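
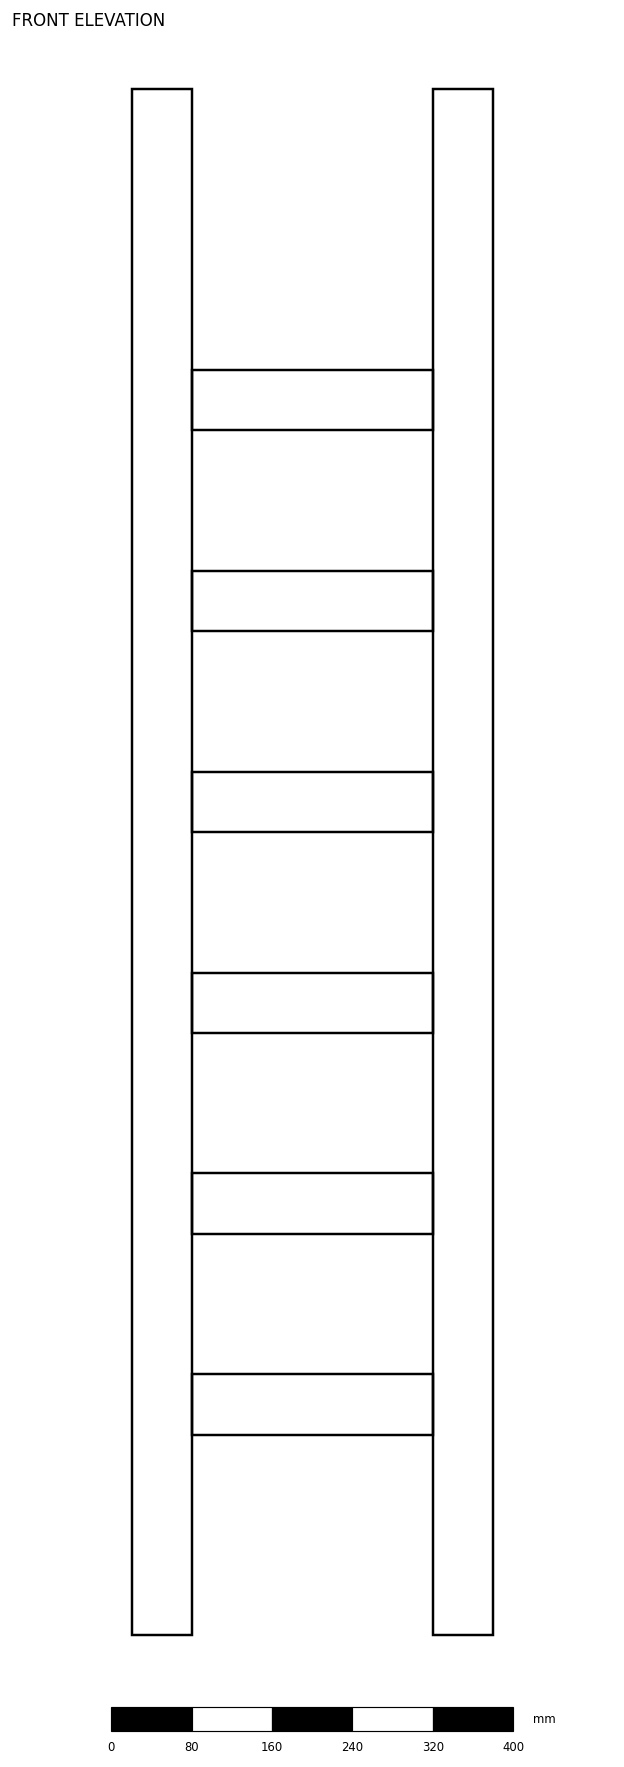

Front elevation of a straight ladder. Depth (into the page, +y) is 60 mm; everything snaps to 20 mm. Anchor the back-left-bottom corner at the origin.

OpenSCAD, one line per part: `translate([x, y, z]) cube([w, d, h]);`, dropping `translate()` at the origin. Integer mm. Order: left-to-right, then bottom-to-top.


cube([60, 60, 1540]);
translate([60, 0, 200]) cube([240, 60, 60]);
translate([60, 0, 400]) cube([240, 60, 60]);
translate([60, 0, 600]) cube([240, 60, 60]);
translate([60, 0, 800]) cube([240, 60, 60]);
translate([60, 0, 1000]) cube([240, 60, 60]);
translate([60, 0, 1200]) cube([240, 60, 60]);
translate([300, 0, 0]) cube([60, 60, 1540]);


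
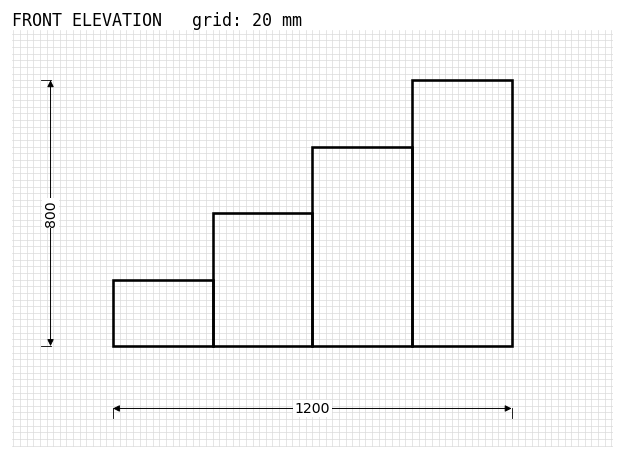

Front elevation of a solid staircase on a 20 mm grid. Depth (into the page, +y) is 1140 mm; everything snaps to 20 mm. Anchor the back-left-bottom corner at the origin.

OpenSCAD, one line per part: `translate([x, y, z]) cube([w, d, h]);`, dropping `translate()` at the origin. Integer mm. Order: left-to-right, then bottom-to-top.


cube([300, 1140, 200]);
translate([300, 0, 0]) cube([300, 1140, 400]);
translate([600, 0, 0]) cube([300, 1140, 600]);
translate([900, 0, 0]) cube([300, 1140, 800]);


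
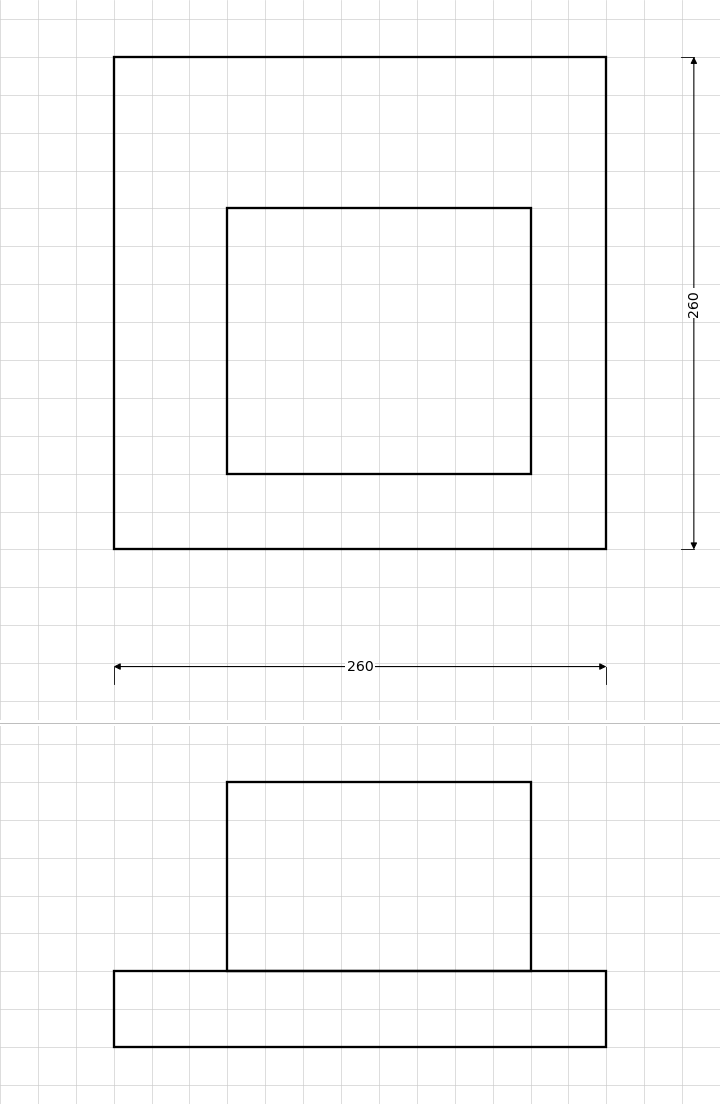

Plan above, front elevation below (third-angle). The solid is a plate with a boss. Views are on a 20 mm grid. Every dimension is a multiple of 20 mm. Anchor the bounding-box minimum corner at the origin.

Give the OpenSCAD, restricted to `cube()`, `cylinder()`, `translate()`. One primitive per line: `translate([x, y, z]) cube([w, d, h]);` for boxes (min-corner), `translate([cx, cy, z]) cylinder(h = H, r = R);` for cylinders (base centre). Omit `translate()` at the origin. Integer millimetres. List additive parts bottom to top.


cube([260, 260, 40]);
translate([60, 40, 40]) cube([160, 140, 100]);


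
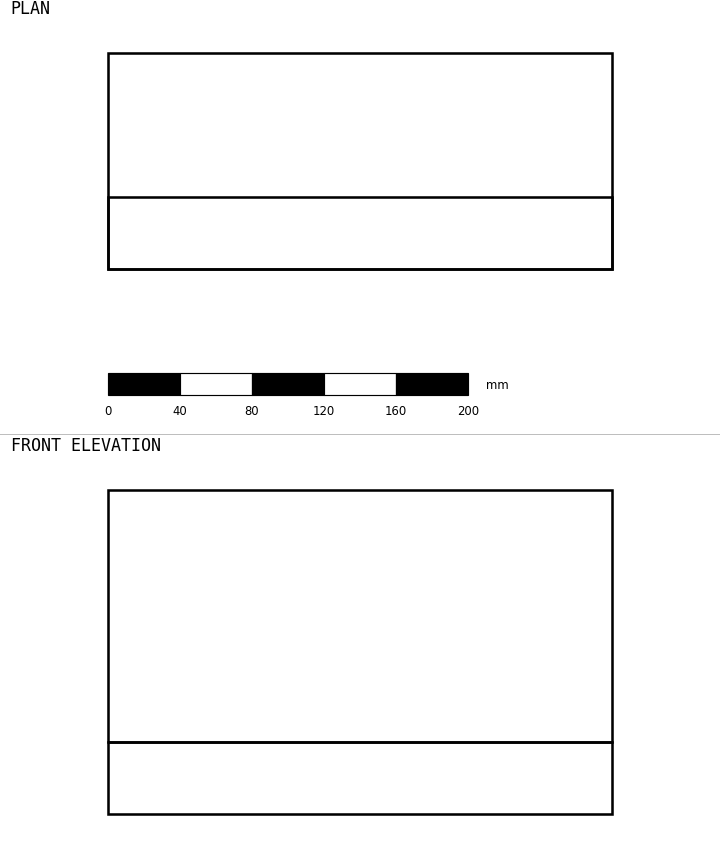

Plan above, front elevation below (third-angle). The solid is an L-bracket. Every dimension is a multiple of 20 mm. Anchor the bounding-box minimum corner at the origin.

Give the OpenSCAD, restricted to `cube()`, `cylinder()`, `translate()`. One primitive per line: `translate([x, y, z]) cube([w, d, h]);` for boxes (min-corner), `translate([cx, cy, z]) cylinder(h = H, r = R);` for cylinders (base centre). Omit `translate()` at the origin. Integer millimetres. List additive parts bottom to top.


cube([280, 120, 40]);
translate([0, 0, 40]) cube([280, 40, 140]);


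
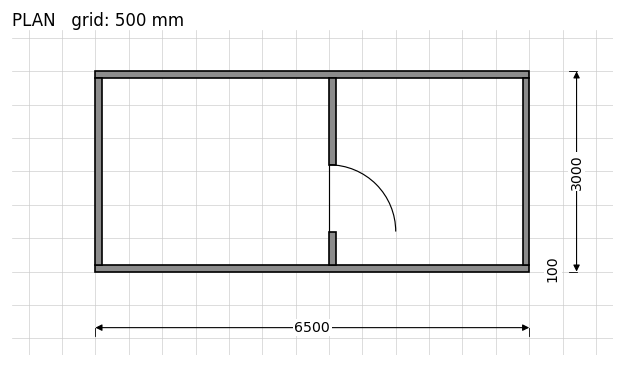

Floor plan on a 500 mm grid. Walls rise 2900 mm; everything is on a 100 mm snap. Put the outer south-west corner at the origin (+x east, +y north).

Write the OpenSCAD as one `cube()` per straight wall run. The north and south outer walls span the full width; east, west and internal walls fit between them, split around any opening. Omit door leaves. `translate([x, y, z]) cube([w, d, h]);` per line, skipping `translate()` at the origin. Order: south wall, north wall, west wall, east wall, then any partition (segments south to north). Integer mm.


cube([6500, 100, 2900]);
translate([0, 2900, 0]) cube([6500, 100, 2900]);
translate([0, 100, 0]) cube([100, 2800, 2900]);
translate([6400, 100, 0]) cube([100, 2800, 2900]);
translate([3500, 100, 0]) cube([100, 500, 2900]);
translate([3500, 1600, 0]) cube([100, 1300, 2900]);


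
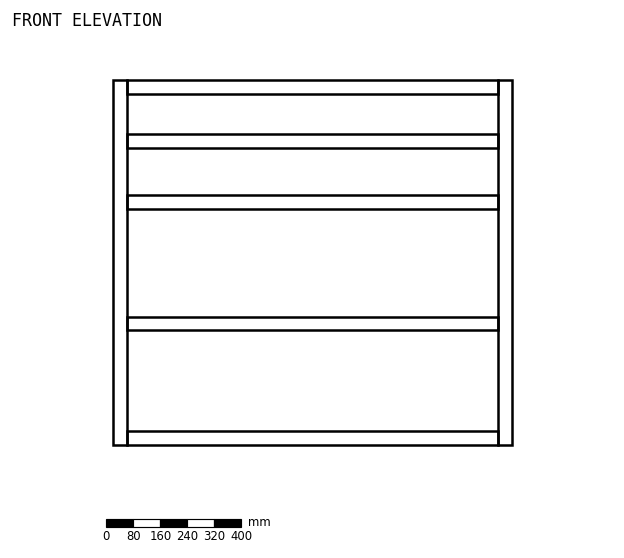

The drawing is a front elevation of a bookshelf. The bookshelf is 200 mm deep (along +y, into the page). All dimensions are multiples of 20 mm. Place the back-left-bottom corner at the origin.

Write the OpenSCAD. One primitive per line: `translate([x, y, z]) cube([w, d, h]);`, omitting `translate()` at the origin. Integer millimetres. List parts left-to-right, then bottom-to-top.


cube([40, 200, 1080]);
translate([40, 0, 0]) cube([1100, 200, 40]);
translate([40, 0, 340]) cube([1100, 200, 40]);
translate([40, 0, 700]) cube([1100, 200, 40]);
translate([40, 0, 880]) cube([1100, 200, 40]);
translate([40, 0, 1040]) cube([1100, 200, 40]);
translate([1140, 0, 0]) cube([40, 200, 1080]);


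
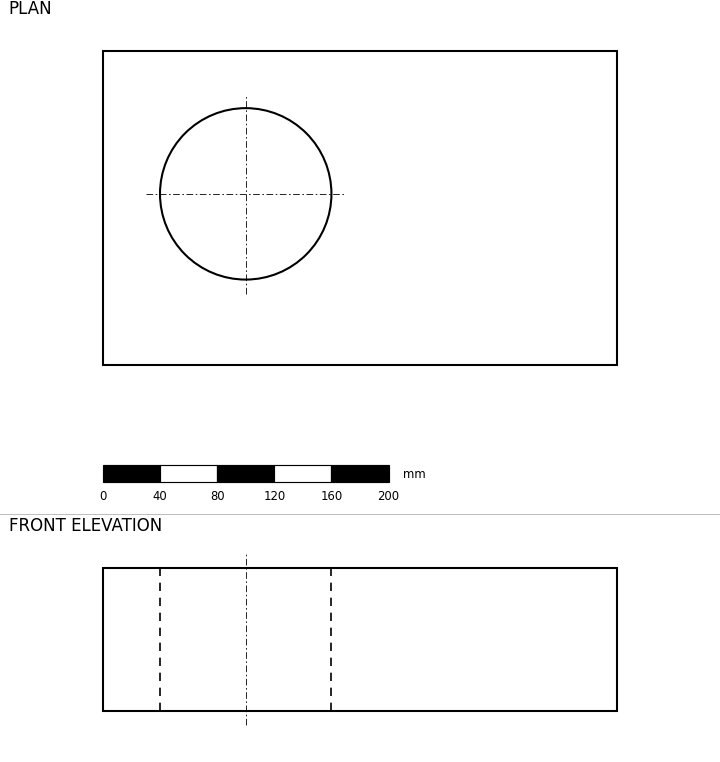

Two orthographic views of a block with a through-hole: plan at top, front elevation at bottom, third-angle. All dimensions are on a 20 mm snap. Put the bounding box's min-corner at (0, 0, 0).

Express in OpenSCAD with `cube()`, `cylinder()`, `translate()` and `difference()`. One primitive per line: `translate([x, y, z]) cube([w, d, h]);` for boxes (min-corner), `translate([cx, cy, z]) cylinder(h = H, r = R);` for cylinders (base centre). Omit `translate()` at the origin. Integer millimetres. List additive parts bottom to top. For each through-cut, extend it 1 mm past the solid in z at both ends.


difference() {
  cube([360, 220, 100]);
  translate([100, 120, -1]) cylinder(h = 102, r = 60);
}


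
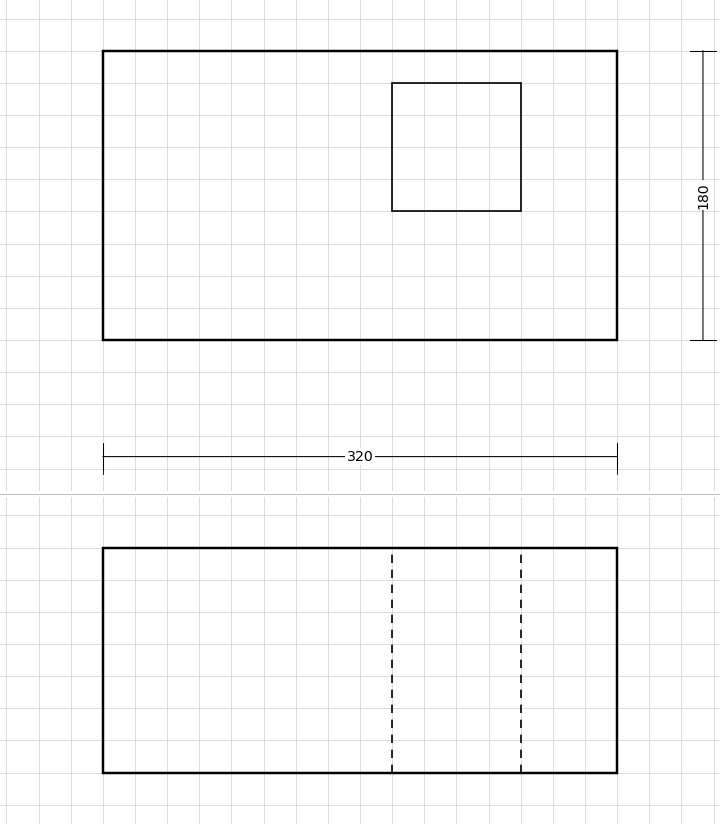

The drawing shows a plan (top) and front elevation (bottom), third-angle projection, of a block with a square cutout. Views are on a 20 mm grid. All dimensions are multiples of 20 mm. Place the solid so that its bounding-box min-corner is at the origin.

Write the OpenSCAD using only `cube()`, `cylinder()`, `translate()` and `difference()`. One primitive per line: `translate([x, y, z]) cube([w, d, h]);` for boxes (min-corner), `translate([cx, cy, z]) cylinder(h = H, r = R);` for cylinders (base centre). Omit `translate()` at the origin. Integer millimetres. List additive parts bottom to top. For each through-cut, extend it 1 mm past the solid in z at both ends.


difference() {
  cube([320, 180, 140]);
  translate([180, 80, -1]) cube([80, 80, 142]);
}


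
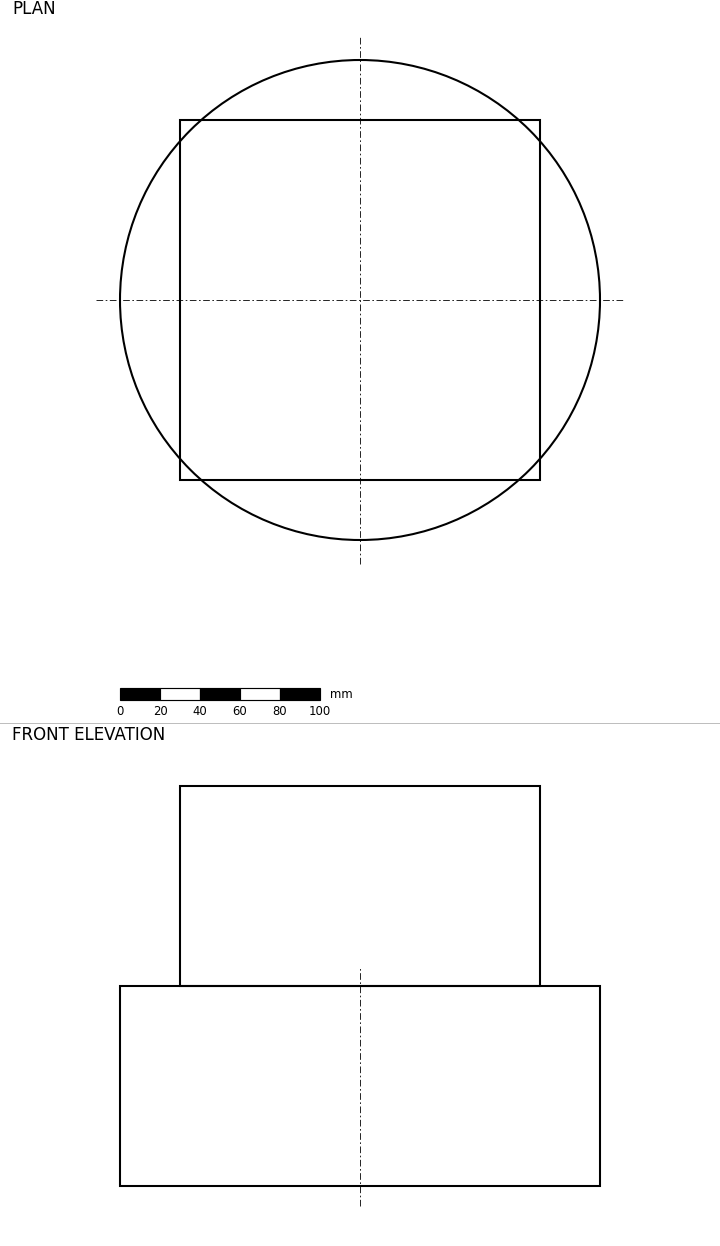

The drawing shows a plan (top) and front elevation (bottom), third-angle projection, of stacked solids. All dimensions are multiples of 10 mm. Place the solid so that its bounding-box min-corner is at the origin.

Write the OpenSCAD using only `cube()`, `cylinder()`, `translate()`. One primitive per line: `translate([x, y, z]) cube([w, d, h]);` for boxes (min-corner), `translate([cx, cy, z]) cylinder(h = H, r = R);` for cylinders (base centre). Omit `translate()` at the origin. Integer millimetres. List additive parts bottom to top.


translate([120, 120, 0]) cylinder(h = 100, r = 120);
translate([30, 30, 100]) cube([180, 180, 100]);


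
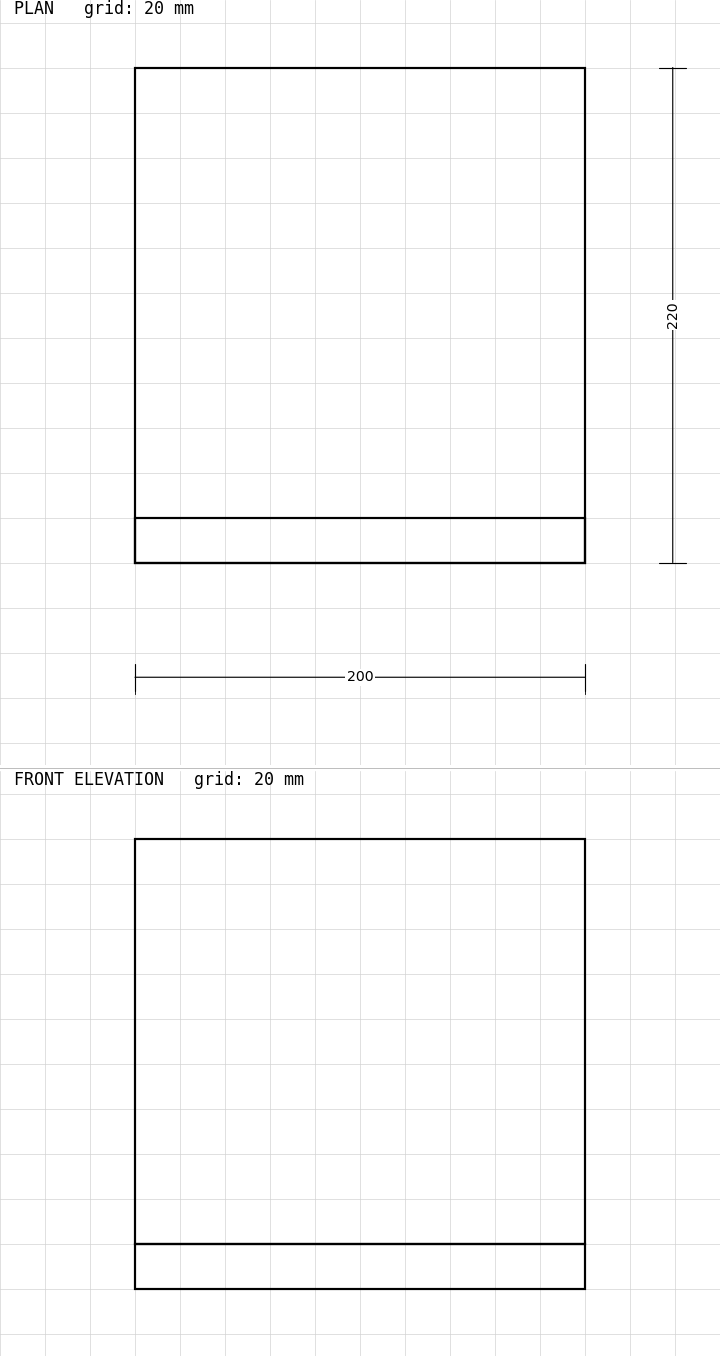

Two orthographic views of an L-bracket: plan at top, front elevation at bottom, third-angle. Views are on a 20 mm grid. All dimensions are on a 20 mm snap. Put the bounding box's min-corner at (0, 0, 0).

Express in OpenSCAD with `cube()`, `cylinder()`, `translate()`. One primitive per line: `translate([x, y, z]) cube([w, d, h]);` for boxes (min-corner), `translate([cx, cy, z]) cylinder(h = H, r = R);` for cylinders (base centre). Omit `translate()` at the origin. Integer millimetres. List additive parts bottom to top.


cube([200, 220, 20]);
translate([0, 0, 20]) cube([200, 20, 180]);


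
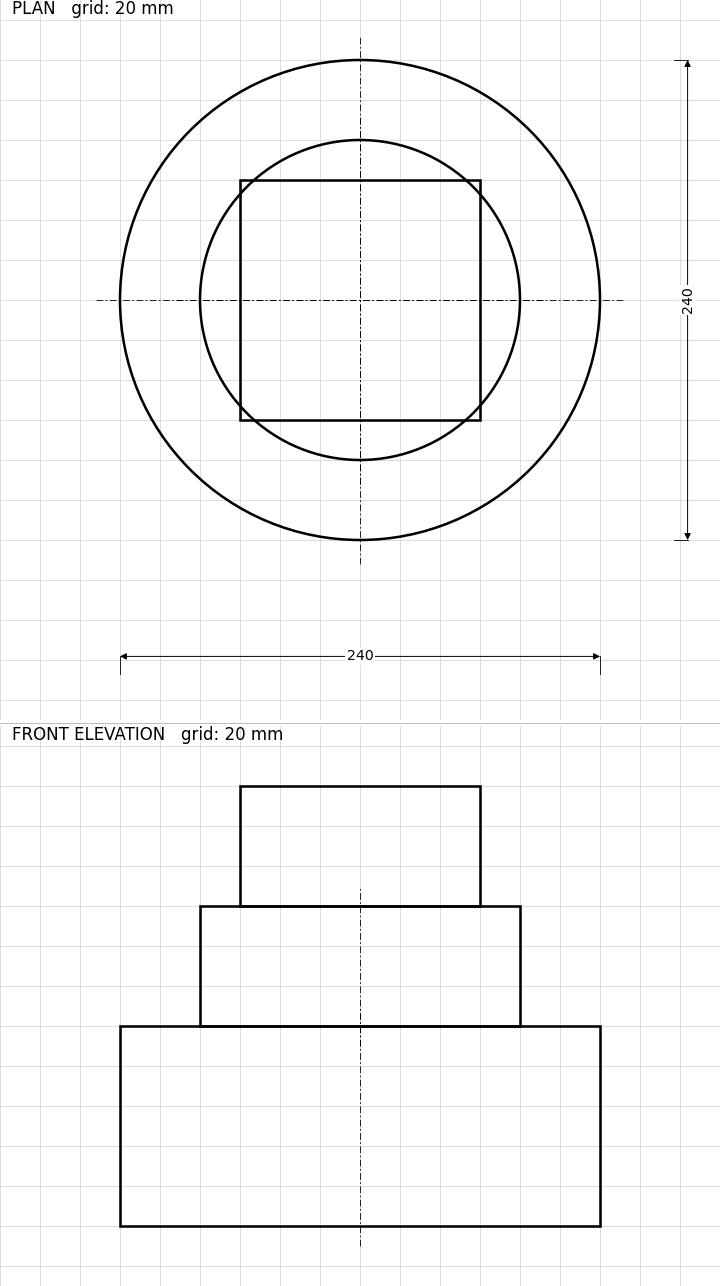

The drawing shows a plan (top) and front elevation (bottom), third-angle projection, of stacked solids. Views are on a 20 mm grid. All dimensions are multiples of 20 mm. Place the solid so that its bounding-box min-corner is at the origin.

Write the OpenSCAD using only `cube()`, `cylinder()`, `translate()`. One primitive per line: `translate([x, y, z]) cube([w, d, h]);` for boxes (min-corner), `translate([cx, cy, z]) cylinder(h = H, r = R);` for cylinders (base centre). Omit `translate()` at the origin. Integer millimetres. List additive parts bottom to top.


translate([120, 120, 0]) cylinder(h = 100, r = 120);
translate([120, 120, 100]) cylinder(h = 60, r = 80);
translate([60, 60, 160]) cube([120, 120, 60]);


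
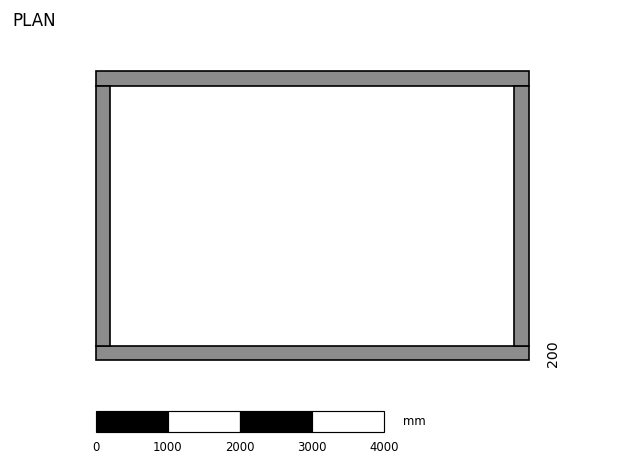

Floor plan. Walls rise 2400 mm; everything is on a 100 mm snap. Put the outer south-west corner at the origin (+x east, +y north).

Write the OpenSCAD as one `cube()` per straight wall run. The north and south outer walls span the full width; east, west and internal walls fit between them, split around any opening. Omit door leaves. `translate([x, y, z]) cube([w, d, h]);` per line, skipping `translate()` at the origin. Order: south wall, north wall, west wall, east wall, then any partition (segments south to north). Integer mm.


cube([6000, 200, 2400]);
translate([0, 3800, 0]) cube([6000, 200, 2400]);
translate([0, 200, 0]) cube([200, 3600, 2400]);
translate([5800, 200, 0]) cube([200, 3600, 2400]);


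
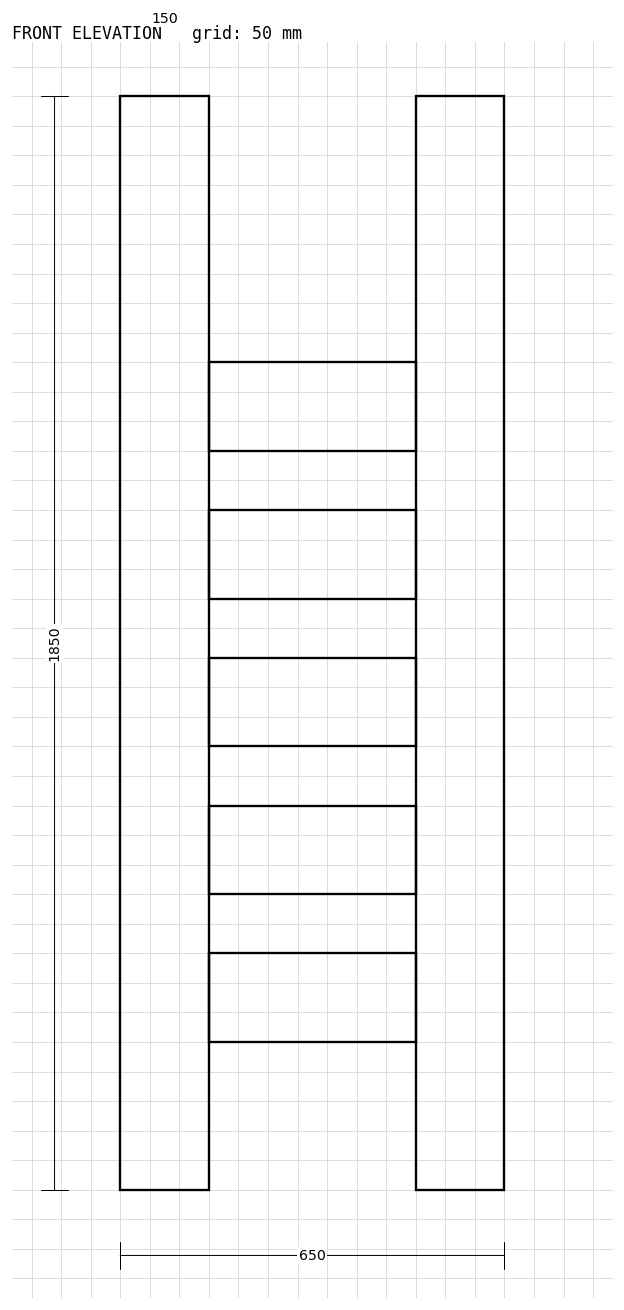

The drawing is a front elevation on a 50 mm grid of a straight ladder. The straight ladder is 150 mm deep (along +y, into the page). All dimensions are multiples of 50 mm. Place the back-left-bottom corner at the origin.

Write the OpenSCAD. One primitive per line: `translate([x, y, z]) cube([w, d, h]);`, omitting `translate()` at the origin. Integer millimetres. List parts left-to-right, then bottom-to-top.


cube([150, 150, 1850]);
translate([150, 0, 250]) cube([350, 150, 150]);
translate([150, 0, 500]) cube([350, 150, 150]);
translate([150, 0, 750]) cube([350, 150, 150]);
translate([150, 0, 1000]) cube([350, 150, 150]);
translate([150, 0, 1250]) cube([350, 150, 150]);
translate([500, 0, 0]) cube([150, 150, 1850]);


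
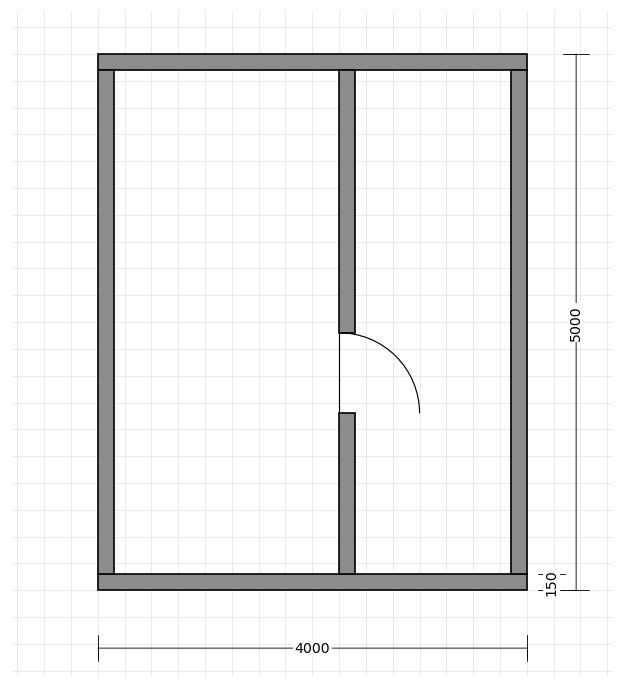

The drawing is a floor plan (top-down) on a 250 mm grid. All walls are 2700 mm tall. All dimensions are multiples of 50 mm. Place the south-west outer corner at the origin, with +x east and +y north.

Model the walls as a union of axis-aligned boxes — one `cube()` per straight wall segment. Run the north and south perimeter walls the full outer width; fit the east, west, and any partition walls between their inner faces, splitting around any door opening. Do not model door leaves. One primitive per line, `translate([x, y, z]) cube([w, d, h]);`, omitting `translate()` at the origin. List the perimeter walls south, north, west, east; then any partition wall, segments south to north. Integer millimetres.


cube([4000, 150, 2700]);
translate([0, 4850, 0]) cube([4000, 150, 2700]);
translate([0, 150, 0]) cube([150, 4700, 2700]);
translate([3850, 150, 0]) cube([150, 4700, 2700]);
translate([2250, 150, 0]) cube([150, 1500, 2700]);
translate([2250, 2400, 0]) cube([150, 2450, 2700]);


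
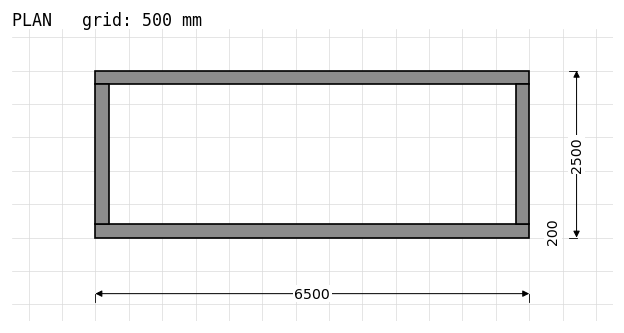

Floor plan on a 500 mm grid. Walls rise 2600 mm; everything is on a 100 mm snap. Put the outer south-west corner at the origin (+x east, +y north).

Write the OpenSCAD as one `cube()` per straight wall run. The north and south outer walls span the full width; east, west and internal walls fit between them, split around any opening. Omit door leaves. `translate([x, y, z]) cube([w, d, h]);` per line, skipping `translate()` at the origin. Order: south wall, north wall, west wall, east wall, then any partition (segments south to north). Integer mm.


cube([6500, 200, 2600]);
translate([0, 2300, 0]) cube([6500, 200, 2600]);
translate([0, 200, 0]) cube([200, 2100, 2600]);
translate([6300, 200, 0]) cube([200, 2100, 2600]);


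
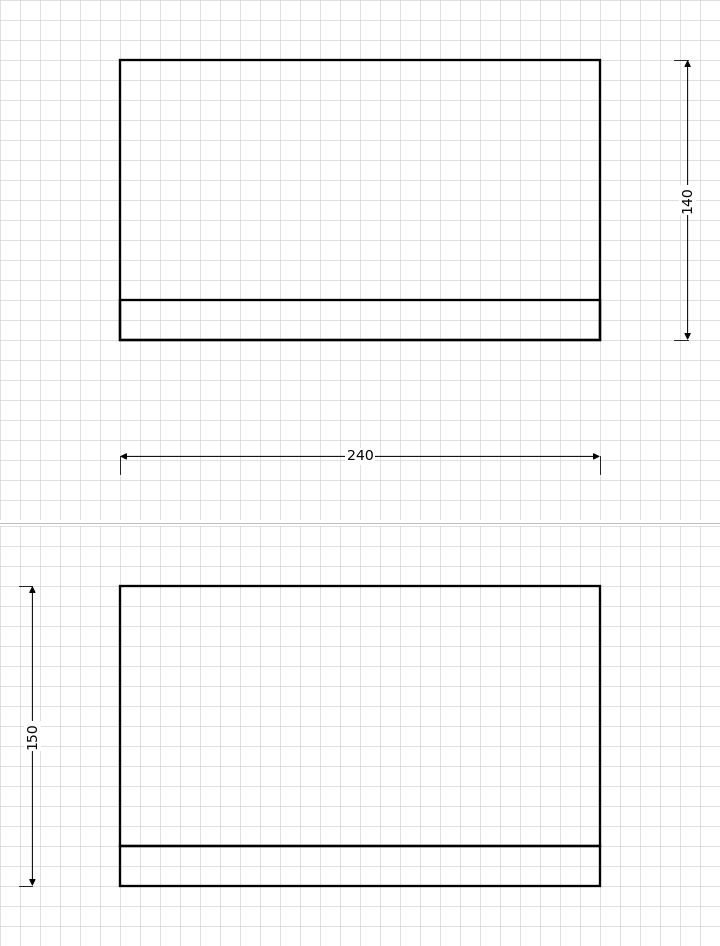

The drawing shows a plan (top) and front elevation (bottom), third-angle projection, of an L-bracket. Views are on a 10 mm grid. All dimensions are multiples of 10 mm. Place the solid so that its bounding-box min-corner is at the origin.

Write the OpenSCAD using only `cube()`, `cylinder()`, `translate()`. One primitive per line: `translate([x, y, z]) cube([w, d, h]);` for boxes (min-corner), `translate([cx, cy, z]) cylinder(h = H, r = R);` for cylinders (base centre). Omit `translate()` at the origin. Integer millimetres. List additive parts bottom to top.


cube([240, 140, 20]);
translate([0, 0, 20]) cube([240, 20, 130]);


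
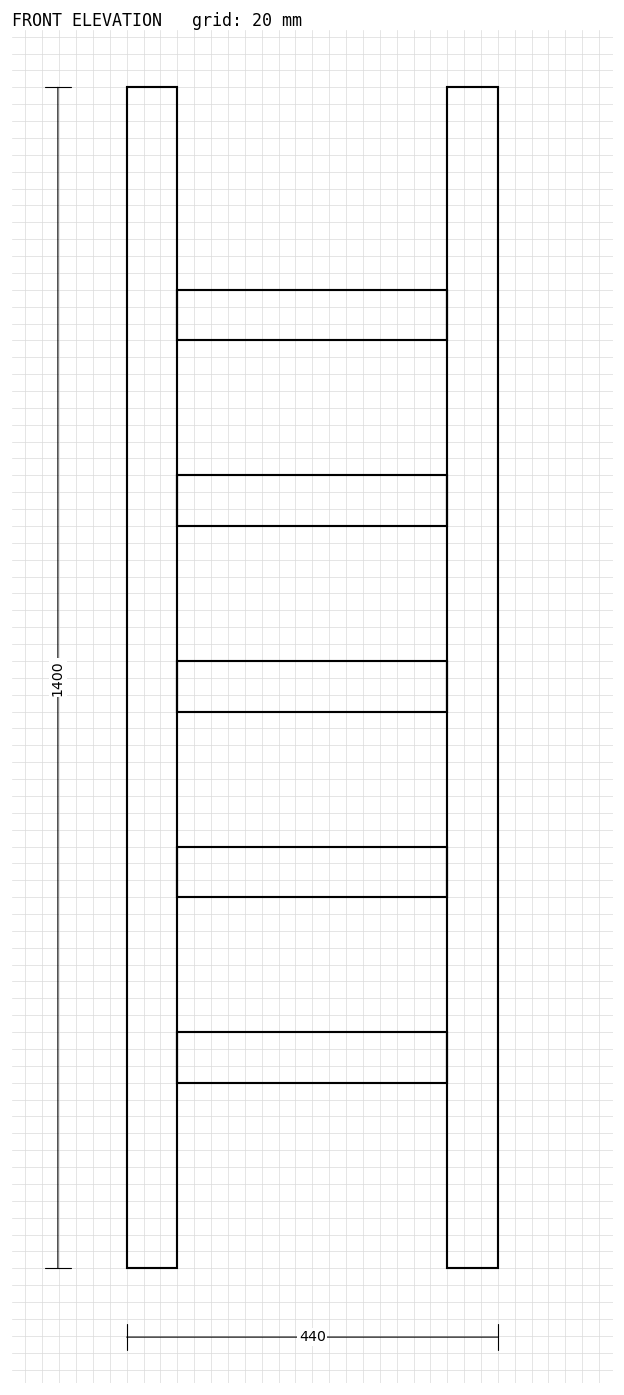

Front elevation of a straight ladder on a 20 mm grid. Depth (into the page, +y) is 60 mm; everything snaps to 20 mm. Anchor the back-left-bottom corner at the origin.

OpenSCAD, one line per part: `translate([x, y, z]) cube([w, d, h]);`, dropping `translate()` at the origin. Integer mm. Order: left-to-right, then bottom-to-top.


cube([60, 60, 1400]);
translate([60, 0, 220]) cube([320, 60, 60]);
translate([60, 0, 440]) cube([320, 60, 60]);
translate([60, 0, 660]) cube([320, 60, 60]);
translate([60, 0, 880]) cube([320, 60, 60]);
translate([60, 0, 1100]) cube([320, 60, 60]);
translate([380, 0, 0]) cube([60, 60, 1400]);


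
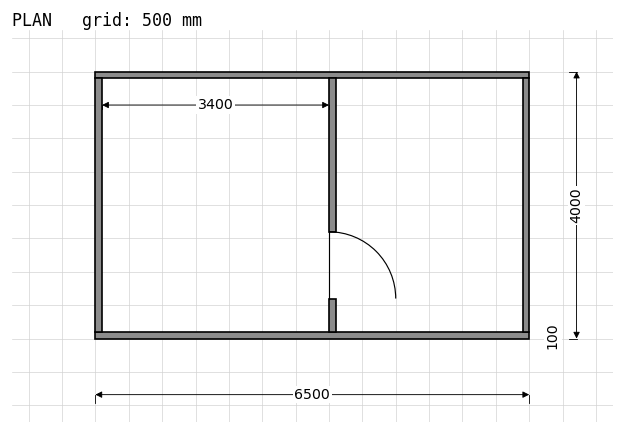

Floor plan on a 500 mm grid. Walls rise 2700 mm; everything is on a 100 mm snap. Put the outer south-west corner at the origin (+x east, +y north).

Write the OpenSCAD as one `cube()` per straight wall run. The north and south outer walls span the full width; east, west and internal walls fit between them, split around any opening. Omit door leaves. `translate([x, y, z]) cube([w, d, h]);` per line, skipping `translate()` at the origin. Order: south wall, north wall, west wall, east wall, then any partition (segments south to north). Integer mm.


cube([6500, 100, 2700]);
translate([0, 3900, 0]) cube([6500, 100, 2700]);
translate([0, 100, 0]) cube([100, 3800, 2700]);
translate([6400, 100, 0]) cube([100, 3800, 2700]);
translate([3500, 100, 0]) cube([100, 500, 2700]);
translate([3500, 1600, 0]) cube([100, 2300, 2700]);


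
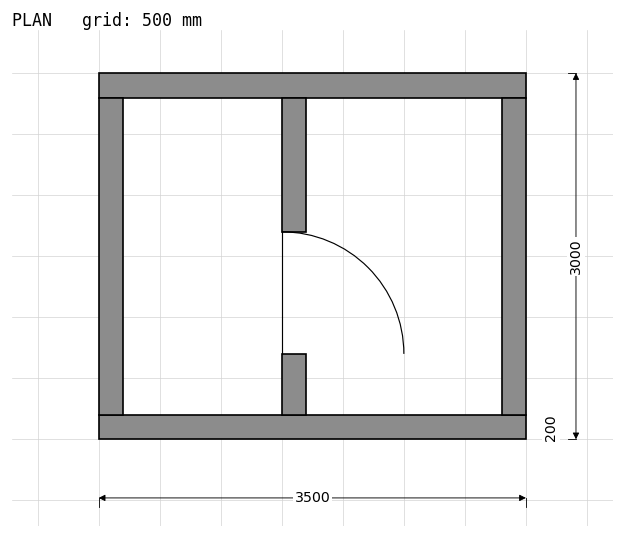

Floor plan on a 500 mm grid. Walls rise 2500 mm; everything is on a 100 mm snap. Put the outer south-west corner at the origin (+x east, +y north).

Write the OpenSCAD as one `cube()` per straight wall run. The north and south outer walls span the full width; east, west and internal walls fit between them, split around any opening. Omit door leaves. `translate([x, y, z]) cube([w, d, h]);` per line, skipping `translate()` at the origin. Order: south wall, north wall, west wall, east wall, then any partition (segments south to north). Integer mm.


cube([3500, 200, 2500]);
translate([0, 2800, 0]) cube([3500, 200, 2500]);
translate([0, 200, 0]) cube([200, 2600, 2500]);
translate([3300, 200, 0]) cube([200, 2600, 2500]);
translate([1500, 200, 0]) cube([200, 500, 2500]);
translate([1500, 1700, 0]) cube([200, 1100, 2500]);


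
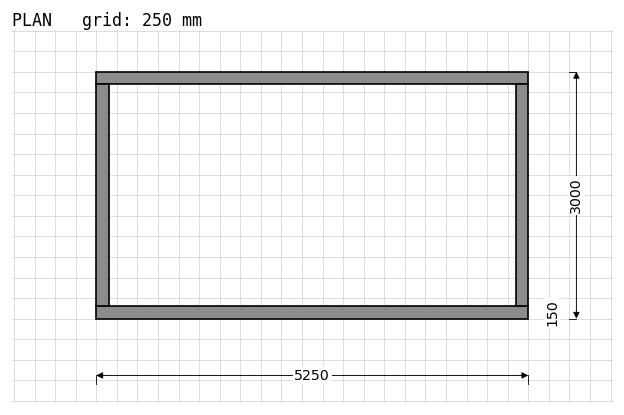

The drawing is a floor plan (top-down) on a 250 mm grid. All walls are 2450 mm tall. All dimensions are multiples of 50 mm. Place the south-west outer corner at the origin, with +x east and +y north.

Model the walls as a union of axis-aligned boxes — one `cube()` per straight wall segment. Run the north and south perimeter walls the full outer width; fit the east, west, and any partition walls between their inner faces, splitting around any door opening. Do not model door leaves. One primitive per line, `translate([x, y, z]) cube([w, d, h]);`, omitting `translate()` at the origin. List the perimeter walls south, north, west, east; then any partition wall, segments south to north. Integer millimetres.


cube([5250, 150, 2450]);
translate([0, 2850, 0]) cube([5250, 150, 2450]);
translate([0, 150, 0]) cube([150, 2700, 2450]);
translate([5100, 150, 0]) cube([150, 2700, 2450]);


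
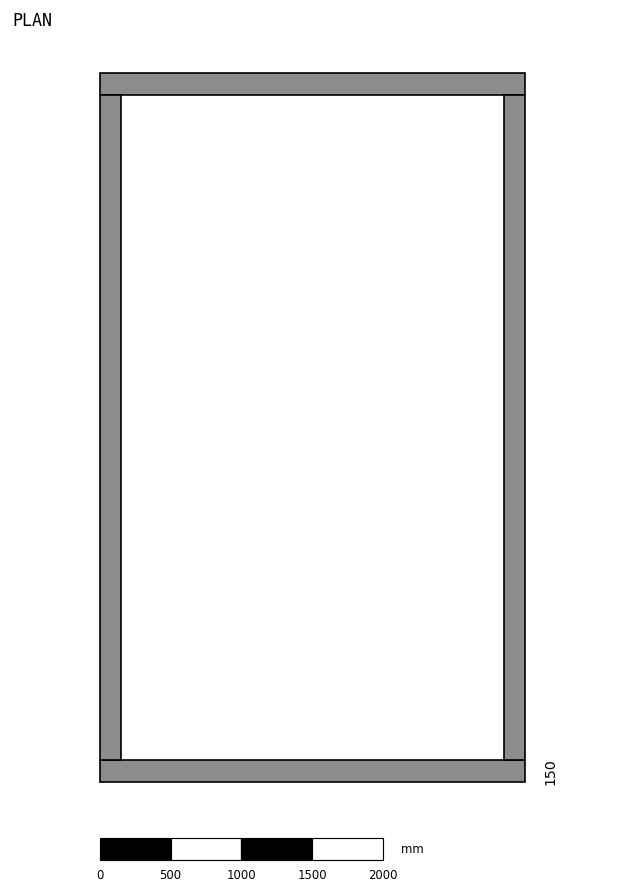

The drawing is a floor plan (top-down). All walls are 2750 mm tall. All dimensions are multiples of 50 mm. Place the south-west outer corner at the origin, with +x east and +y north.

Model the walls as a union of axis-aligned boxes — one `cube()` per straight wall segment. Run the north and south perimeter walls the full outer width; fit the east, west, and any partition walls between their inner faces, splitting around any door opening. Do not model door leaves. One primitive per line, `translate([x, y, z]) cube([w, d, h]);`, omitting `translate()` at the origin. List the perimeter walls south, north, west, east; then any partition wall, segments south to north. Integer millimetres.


cube([3000, 150, 2750]);
translate([0, 4850, 0]) cube([3000, 150, 2750]);
translate([0, 150, 0]) cube([150, 4700, 2750]);
translate([2850, 150, 0]) cube([150, 4700, 2750]);


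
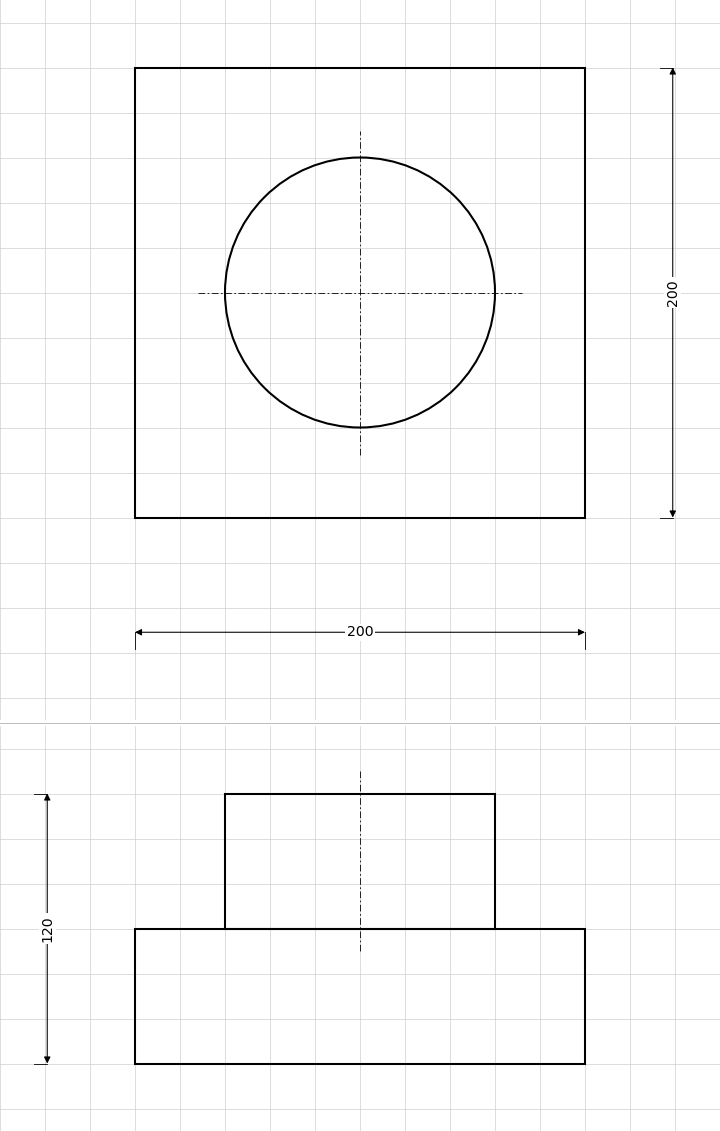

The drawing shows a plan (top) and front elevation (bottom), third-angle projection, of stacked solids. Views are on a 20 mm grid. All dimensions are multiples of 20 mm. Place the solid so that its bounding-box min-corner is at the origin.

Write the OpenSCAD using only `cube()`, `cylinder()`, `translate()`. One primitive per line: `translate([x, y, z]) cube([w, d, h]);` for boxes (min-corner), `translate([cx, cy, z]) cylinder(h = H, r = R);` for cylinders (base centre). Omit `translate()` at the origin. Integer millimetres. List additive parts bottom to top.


cube([200, 200, 60]);
translate([100, 100, 60]) cylinder(h = 60, r = 60);


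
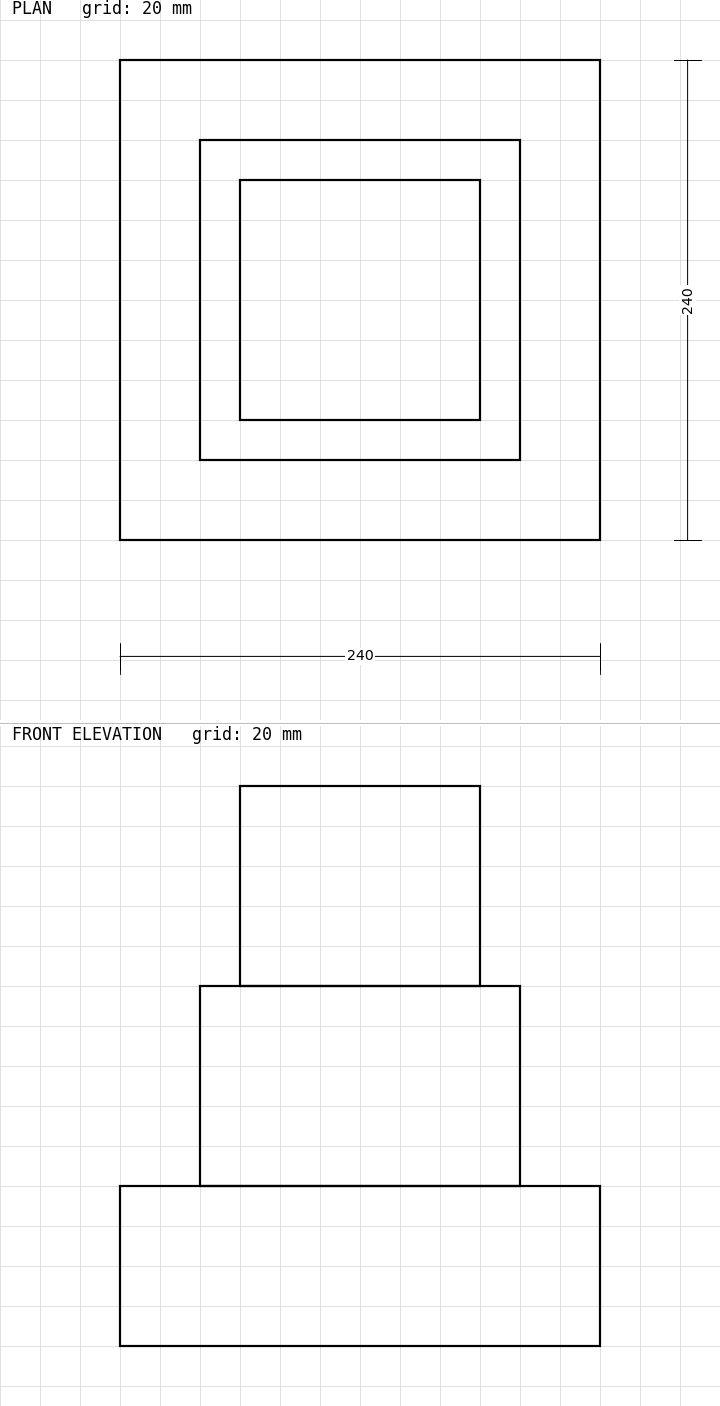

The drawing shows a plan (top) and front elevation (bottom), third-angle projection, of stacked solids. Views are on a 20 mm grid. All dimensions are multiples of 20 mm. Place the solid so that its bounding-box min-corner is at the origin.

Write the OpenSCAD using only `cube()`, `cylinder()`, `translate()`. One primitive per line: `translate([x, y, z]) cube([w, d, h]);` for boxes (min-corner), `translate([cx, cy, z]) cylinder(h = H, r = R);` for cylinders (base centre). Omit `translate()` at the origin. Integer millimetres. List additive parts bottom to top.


cube([240, 240, 80]);
translate([40, 40, 80]) cube([160, 160, 100]);
translate([60, 60, 180]) cube([120, 120, 100]);


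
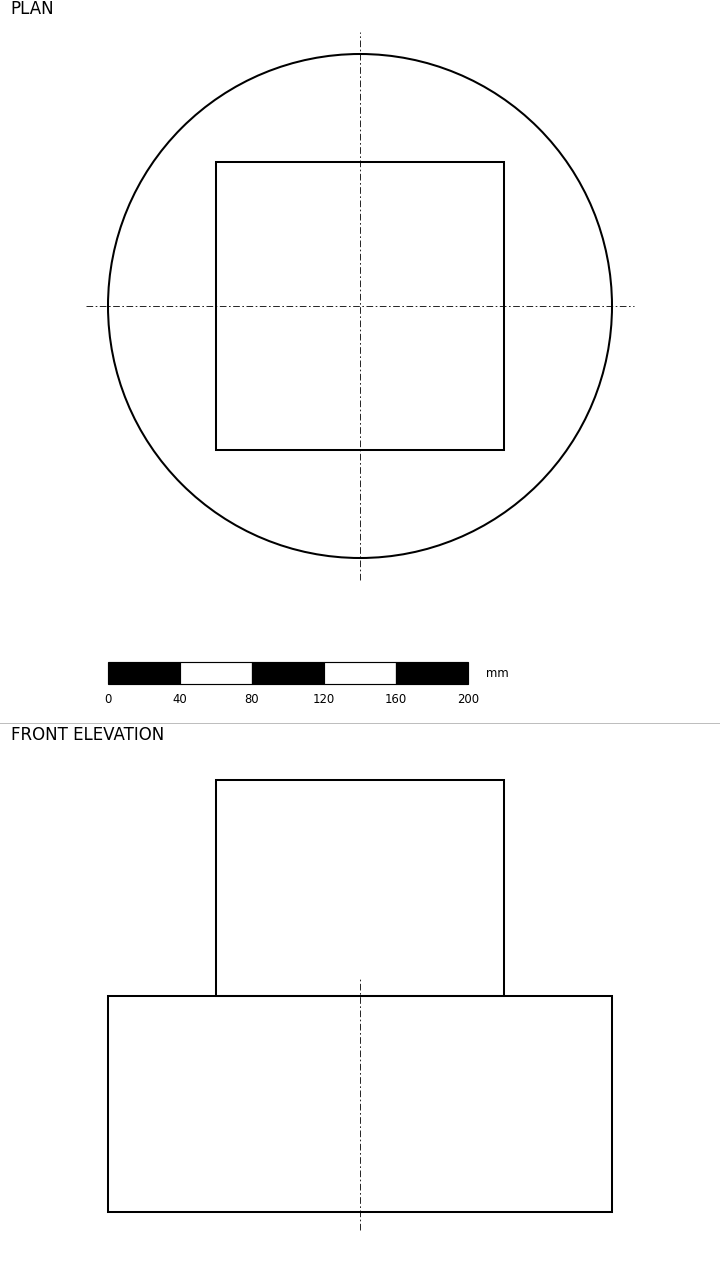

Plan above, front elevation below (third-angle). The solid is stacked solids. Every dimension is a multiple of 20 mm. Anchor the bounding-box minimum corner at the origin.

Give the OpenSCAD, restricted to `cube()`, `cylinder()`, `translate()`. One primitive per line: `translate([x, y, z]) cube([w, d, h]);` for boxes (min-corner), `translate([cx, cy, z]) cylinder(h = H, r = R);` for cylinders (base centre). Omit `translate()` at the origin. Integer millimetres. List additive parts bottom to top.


translate([140, 140, 0]) cylinder(h = 120, r = 140);
translate([60, 60, 120]) cube([160, 160, 120]);


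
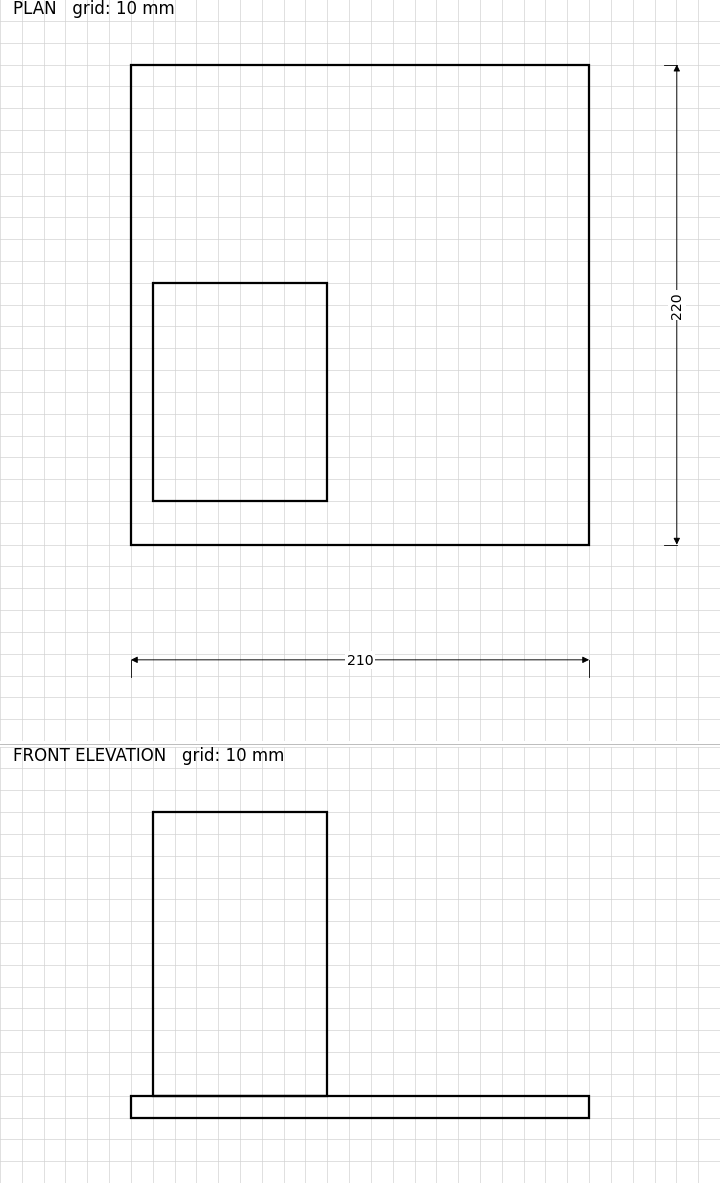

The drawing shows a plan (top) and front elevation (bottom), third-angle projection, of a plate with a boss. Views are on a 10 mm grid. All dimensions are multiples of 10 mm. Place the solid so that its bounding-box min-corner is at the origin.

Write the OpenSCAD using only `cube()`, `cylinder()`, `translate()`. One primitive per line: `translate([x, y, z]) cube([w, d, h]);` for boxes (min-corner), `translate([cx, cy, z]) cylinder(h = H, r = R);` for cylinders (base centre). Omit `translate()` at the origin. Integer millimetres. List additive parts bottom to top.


cube([210, 220, 10]);
translate([10, 20, 10]) cube([80, 100, 130]);


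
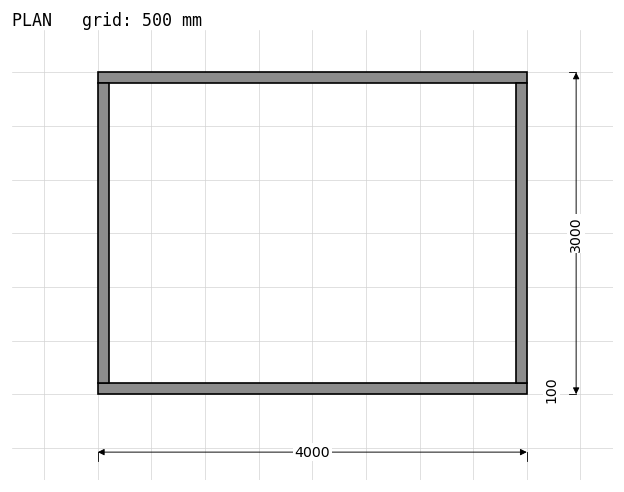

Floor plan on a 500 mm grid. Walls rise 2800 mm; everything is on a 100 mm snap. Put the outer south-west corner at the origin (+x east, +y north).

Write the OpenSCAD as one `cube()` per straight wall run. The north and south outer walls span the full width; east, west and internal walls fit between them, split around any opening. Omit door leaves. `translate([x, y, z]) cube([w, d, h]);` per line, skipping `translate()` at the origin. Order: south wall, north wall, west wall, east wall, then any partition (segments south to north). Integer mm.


cube([4000, 100, 2800]);
translate([0, 2900, 0]) cube([4000, 100, 2800]);
translate([0, 100, 0]) cube([100, 2800, 2800]);
translate([3900, 100, 0]) cube([100, 2800, 2800]);


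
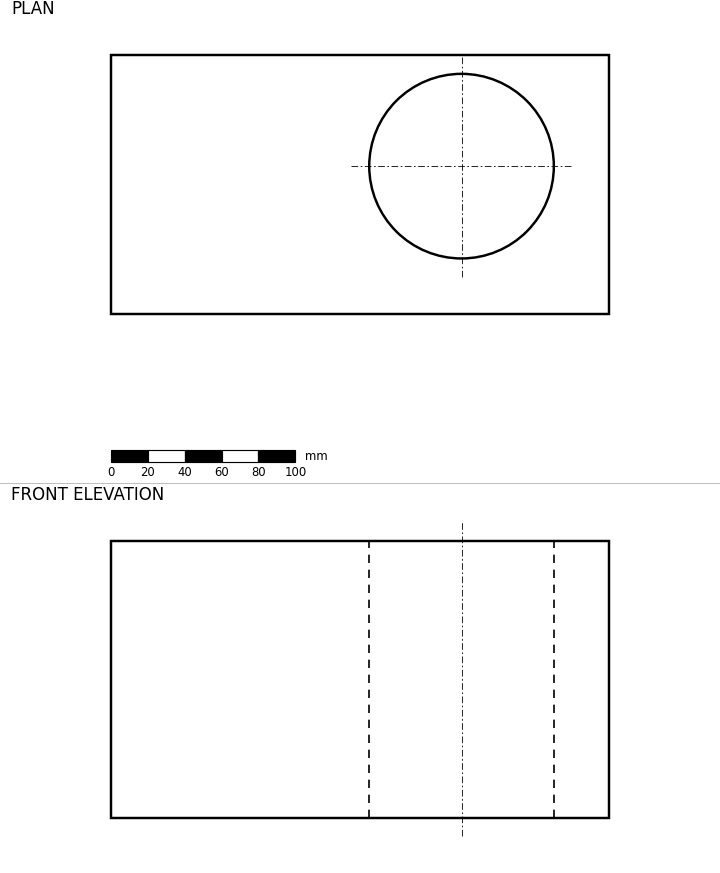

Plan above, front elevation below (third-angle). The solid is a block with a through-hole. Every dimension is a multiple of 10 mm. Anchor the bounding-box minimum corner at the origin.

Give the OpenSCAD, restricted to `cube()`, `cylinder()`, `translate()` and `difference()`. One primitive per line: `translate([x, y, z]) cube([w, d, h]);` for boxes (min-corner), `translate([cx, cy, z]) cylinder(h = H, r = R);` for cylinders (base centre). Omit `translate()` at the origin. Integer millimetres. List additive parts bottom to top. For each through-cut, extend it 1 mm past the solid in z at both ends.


difference() {
  cube([270, 140, 150]);
  translate([190, 80, -1]) cylinder(h = 152, r = 50);
}


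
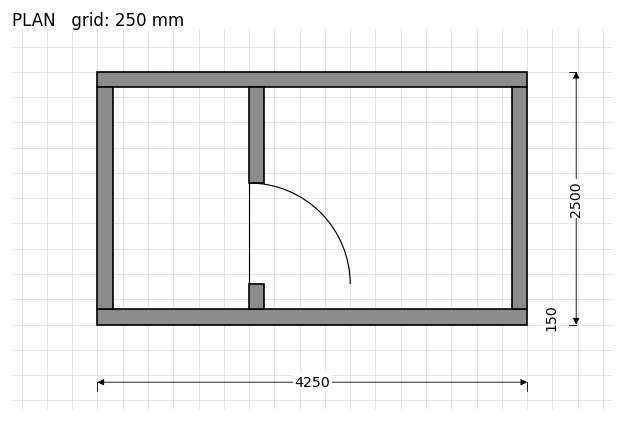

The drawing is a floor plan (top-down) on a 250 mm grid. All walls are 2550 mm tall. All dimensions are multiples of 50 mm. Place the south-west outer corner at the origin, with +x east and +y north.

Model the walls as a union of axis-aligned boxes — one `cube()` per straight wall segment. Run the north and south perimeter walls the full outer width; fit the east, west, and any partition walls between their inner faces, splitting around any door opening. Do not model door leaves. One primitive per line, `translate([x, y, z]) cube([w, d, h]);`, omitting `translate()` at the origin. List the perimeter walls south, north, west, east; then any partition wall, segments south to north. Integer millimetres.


cube([4250, 150, 2550]);
translate([0, 2350, 0]) cube([4250, 150, 2550]);
translate([0, 150, 0]) cube([150, 2200, 2550]);
translate([4100, 150, 0]) cube([150, 2200, 2550]);
translate([1500, 150, 0]) cube([150, 250, 2550]);
translate([1500, 1400, 0]) cube([150, 950, 2550]);


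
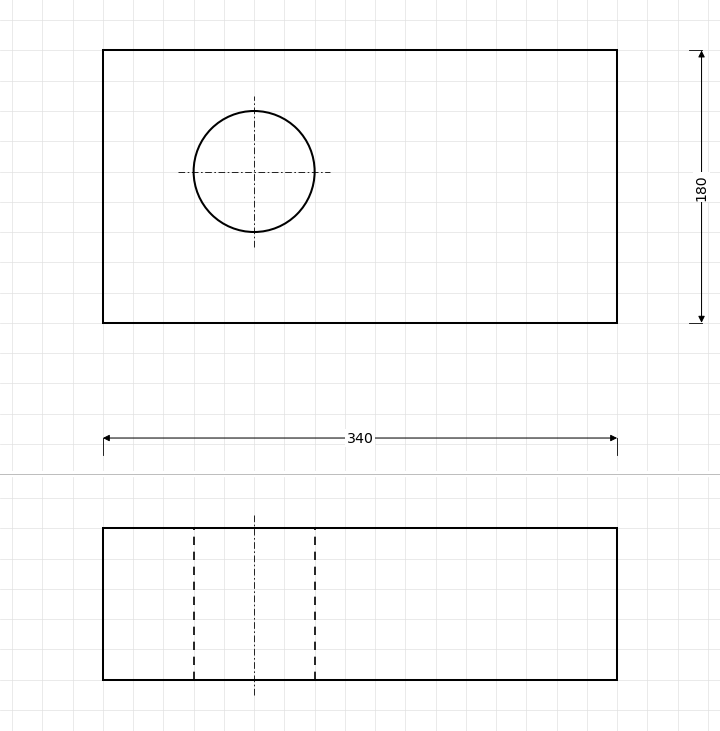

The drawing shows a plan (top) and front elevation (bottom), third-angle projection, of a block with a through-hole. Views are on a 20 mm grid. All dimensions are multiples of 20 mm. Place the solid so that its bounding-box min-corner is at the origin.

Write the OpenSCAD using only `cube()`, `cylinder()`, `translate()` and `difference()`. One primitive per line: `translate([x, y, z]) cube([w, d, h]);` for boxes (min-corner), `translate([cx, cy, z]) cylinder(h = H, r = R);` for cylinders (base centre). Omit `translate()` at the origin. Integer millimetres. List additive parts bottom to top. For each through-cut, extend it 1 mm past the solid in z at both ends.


difference() {
  cube([340, 180, 100]);
  translate([100, 100, -1]) cylinder(h = 102, r = 40);
}


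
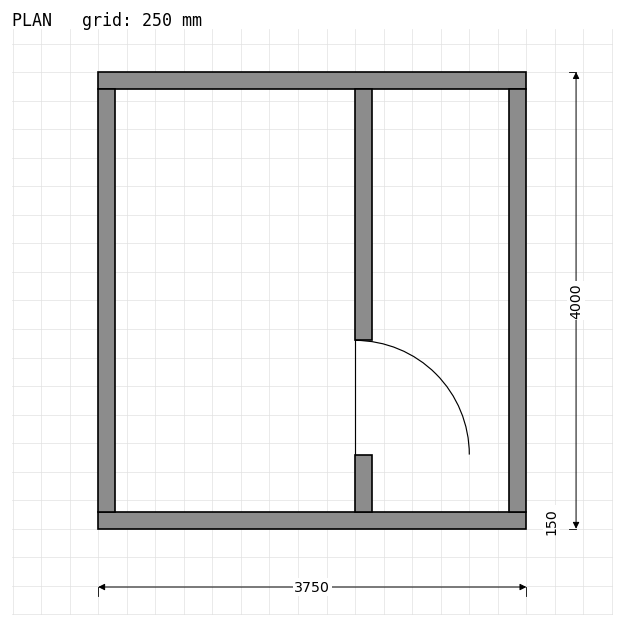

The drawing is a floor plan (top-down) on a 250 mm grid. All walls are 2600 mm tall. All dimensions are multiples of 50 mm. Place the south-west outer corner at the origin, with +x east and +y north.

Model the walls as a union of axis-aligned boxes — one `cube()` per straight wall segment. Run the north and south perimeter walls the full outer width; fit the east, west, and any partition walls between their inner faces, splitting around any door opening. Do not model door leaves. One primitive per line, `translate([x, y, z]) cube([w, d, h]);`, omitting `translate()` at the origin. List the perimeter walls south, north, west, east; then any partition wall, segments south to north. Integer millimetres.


cube([3750, 150, 2600]);
translate([0, 3850, 0]) cube([3750, 150, 2600]);
translate([0, 150, 0]) cube([150, 3700, 2600]);
translate([3600, 150, 0]) cube([150, 3700, 2600]);
translate([2250, 150, 0]) cube([150, 500, 2600]);
translate([2250, 1650, 0]) cube([150, 2200, 2600]);


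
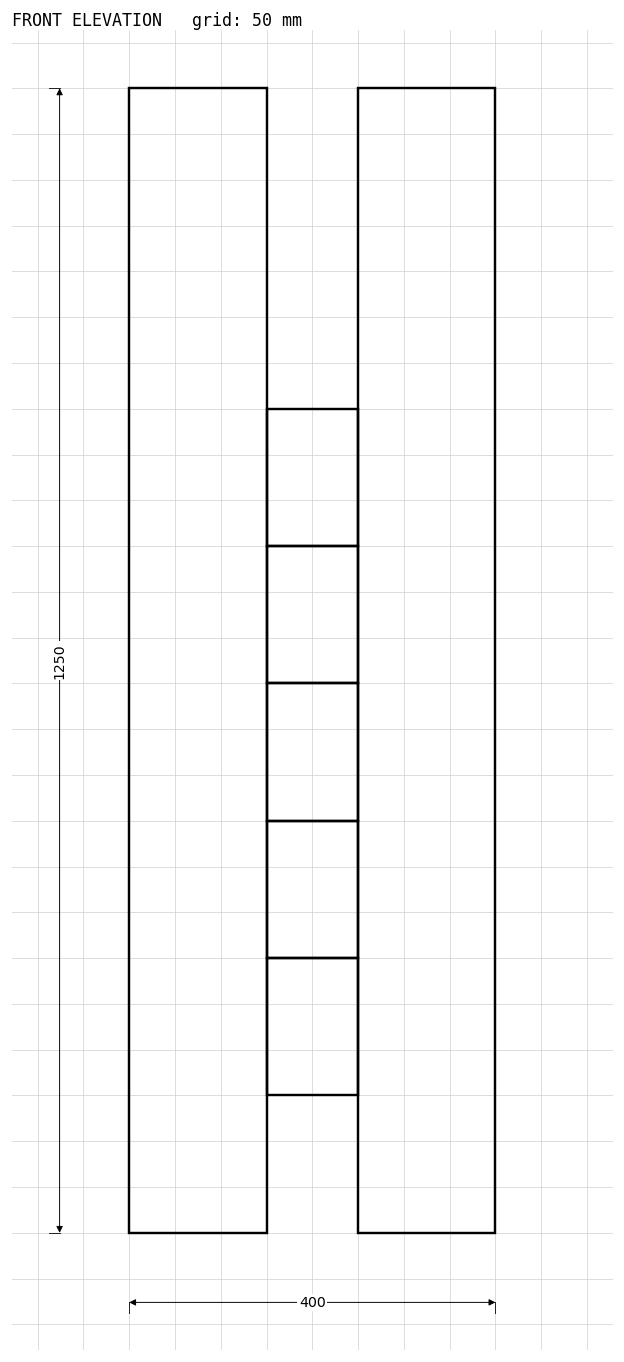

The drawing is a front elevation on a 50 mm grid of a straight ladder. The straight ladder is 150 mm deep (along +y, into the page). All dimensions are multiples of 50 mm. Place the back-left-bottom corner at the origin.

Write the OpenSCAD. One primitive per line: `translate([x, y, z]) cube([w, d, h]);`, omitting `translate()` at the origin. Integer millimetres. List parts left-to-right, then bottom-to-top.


cube([150, 150, 1250]);
translate([150, 0, 150]) cube([100, 150, 150]);
translate([150, 0, 300]) cube([100, 150, 150]);
translate([150, 0, 450]) cube([100, 150, 150]);
translate([150, 0, 600]) cube([100, 150, 150]);
translate([150, 0, 750]) cube([100, 150, 150]);
translate([250, 0, 0]) cube([150, 150, 1250]);


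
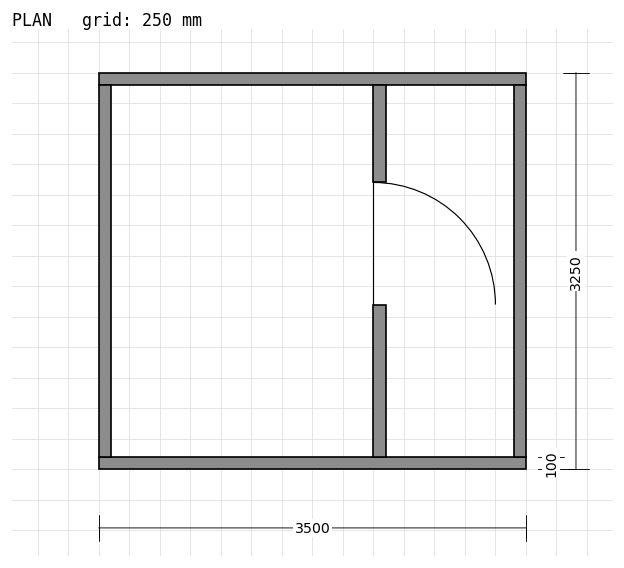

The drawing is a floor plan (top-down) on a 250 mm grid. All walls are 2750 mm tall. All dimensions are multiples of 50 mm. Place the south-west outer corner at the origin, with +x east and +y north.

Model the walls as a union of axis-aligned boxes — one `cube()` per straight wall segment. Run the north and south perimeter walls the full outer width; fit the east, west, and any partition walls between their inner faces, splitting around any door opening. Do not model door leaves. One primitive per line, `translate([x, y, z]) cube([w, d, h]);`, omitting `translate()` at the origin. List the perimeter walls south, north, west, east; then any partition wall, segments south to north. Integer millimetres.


cube([3500, 100, 2750]);
translate([0, 3150, 0]) cube([3500, 100, 2750]);
translate([0, 100, 0]) cube([100, 3050, 2750]);
translate([3400, 100, 0]) cube([100, 3050, 2750]);
translate([2250, 100, 0]) cube([100, 1250, 2750]);
translate([2250, 2350, 0]) cube([100, 800, 2750]);


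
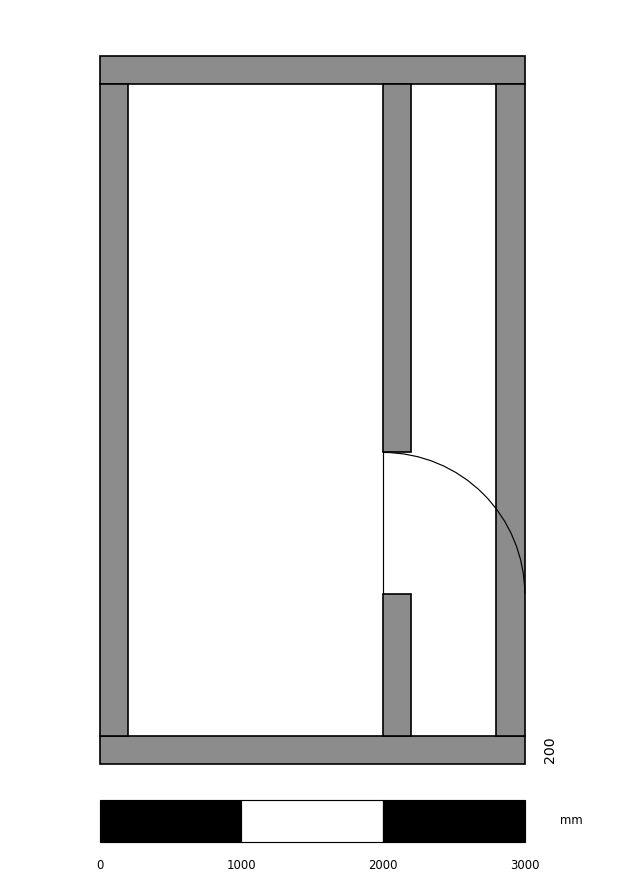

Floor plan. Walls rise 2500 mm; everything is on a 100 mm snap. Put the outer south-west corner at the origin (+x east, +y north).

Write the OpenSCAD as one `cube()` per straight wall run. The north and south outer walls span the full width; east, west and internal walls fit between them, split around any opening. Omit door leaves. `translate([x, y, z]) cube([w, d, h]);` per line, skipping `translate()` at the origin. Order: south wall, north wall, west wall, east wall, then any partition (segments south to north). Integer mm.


cube([3000, 200, 2500]);
translate([0, 4800, 0]) cube([3000, 200, 2500]);
translate([0, 200, 0]) cube([200, 4600, 2500]);
translate([2800, 200, 0]) cube([200, 4600, 2500]);
translate([2000, 200, 0]) cube([200, 1000, 2500]);
translate([2000, 2200, 0]) cube([200, 2600, 2500]);


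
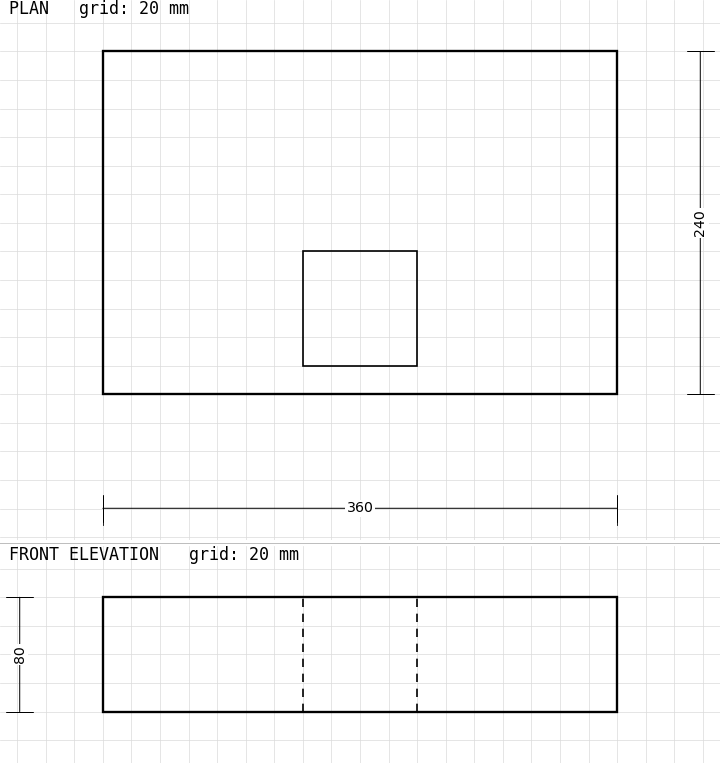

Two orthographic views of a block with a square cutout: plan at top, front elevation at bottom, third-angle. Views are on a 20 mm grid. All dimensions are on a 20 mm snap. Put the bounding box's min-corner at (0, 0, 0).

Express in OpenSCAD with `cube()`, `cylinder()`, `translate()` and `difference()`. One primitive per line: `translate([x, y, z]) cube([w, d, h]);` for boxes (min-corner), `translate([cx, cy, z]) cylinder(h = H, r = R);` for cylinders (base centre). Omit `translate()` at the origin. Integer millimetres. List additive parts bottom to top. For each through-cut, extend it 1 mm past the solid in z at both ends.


difference() {
  cube([360, 240, 80]);
  translate([140, 20, -1]) cube([80, 80, 82]);
}


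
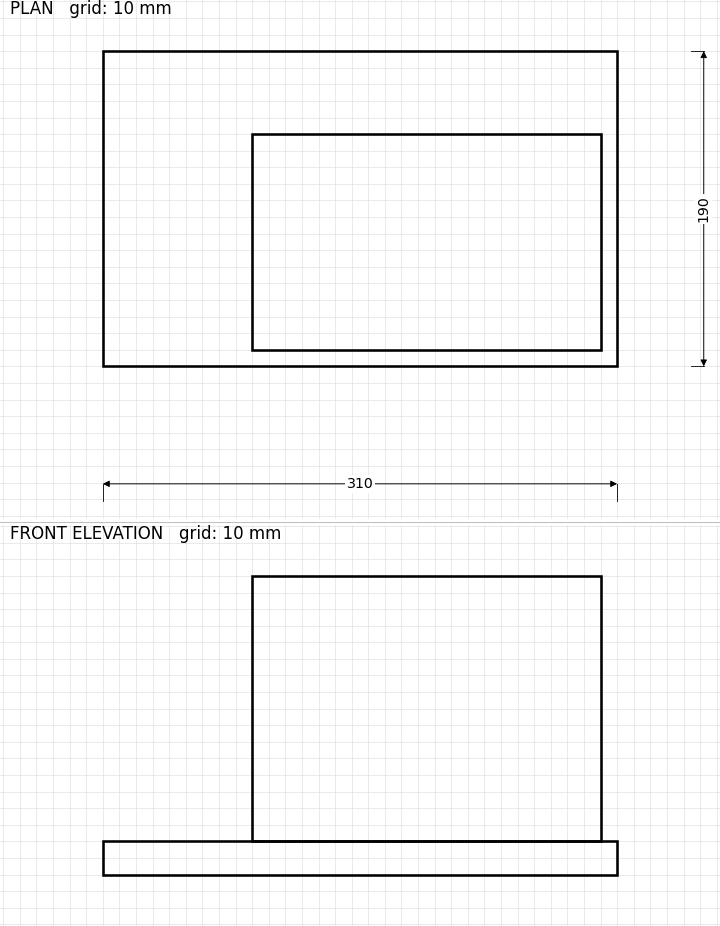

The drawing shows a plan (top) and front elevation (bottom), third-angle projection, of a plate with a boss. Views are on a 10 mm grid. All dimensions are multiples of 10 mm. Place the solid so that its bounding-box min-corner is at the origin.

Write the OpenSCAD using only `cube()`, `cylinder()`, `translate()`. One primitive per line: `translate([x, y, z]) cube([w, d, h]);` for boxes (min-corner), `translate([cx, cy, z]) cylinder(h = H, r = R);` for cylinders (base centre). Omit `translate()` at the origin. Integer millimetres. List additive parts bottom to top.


cube([310, 190, 20]);
translate([90, 10, 20]) cube([210, 130, 160]);


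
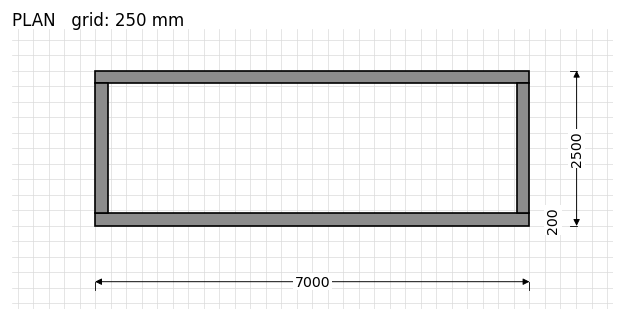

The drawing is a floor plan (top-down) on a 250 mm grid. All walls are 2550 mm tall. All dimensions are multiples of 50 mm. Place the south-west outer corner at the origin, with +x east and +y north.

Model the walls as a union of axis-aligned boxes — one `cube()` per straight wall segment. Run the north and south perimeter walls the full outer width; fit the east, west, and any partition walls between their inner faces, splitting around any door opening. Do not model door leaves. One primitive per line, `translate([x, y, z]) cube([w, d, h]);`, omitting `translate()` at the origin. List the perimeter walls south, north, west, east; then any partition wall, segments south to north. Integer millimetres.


cube([7000, 200, 2550]);
translate([0, 2300, 0]) cube([7000, 200, 2550]);
translate([0, 200, 0]) cube([200, 2100, 2550]);
translate([6800, 200, 0]) cube([200, 2100, 2550]);


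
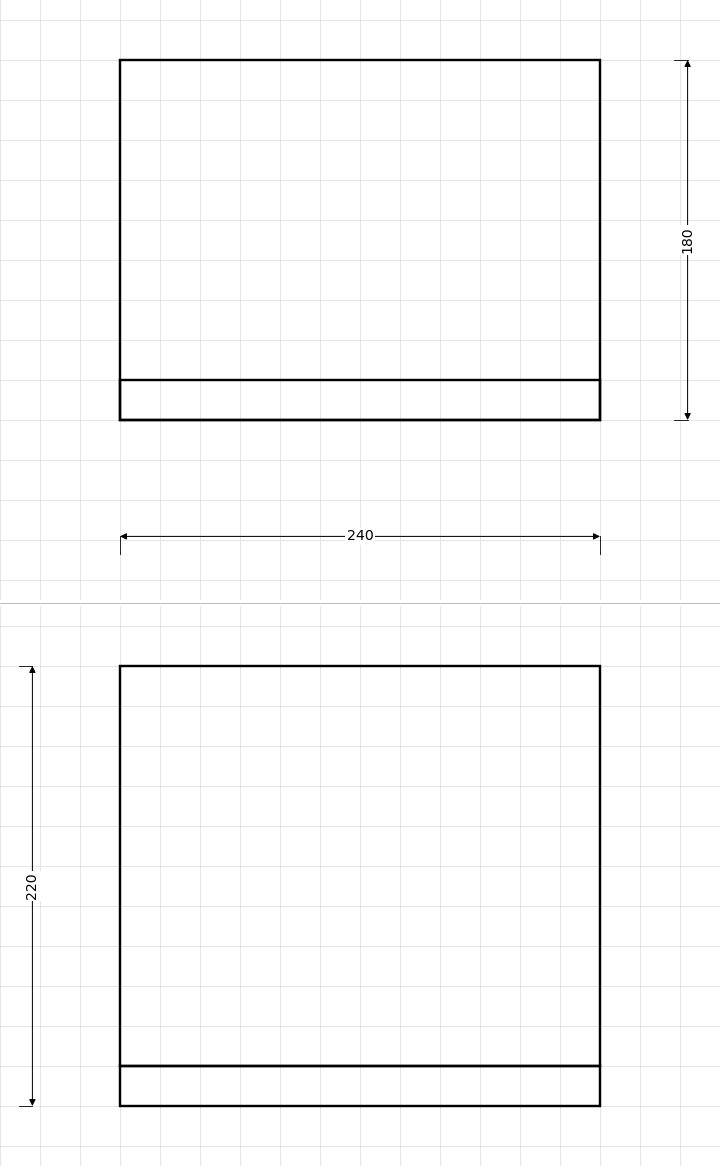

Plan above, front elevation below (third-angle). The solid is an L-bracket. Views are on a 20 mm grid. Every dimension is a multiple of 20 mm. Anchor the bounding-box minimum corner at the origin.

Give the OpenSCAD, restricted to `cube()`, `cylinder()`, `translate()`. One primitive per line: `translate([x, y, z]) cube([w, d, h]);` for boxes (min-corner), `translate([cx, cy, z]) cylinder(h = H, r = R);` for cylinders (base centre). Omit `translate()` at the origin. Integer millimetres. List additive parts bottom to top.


cube([240, 180, 20]);
translate([0, 0, 20]) cube([240, 20, 200]);
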